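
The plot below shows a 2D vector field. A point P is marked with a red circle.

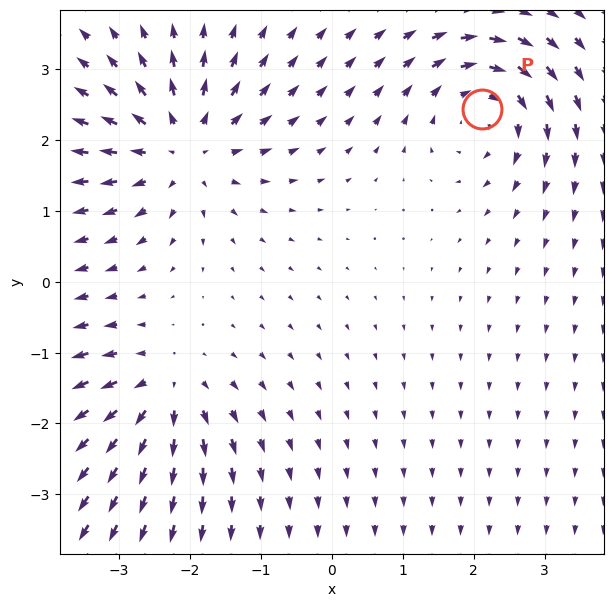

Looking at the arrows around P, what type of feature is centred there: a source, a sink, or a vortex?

vortex

At P (2.1, 2.4) the arrows circulate clockwise. Divergence ≈0, curl about -5 — near-zero divergence with nonzero curl is a vortex.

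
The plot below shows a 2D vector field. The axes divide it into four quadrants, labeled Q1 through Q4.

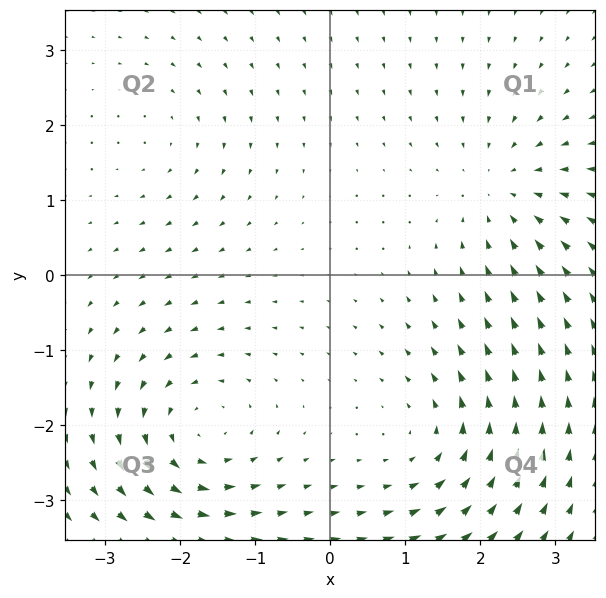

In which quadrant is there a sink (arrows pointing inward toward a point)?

The sink sits at approximately (2.3, 1.1), which lies in quadrant Q1. The divergence there is about -4, negative as expected for a sink.

Q1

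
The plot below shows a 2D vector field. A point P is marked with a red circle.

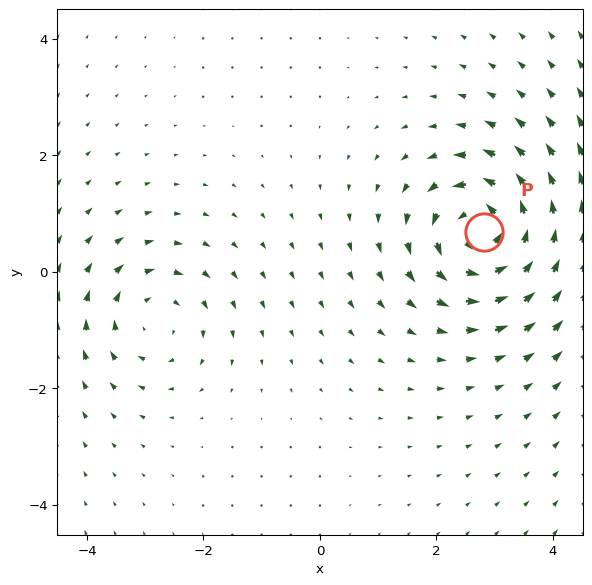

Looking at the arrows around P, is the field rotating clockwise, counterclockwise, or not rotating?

Near P at (2.8, 0.7) the arrows circulate counterclockwise. The curl (z-component) there is about +5; positive curl means counterclockwise rotation.

counterclockwise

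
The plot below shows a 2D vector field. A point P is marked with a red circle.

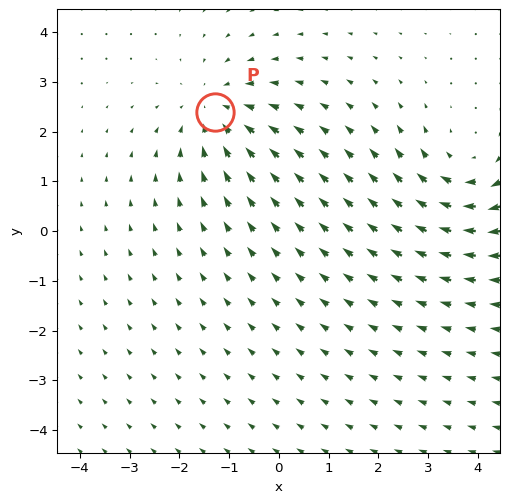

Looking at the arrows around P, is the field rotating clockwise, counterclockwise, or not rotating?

Near P at (-1.3, 2.4) the arrows show no circulation. The curl there is ≈0.

not rotating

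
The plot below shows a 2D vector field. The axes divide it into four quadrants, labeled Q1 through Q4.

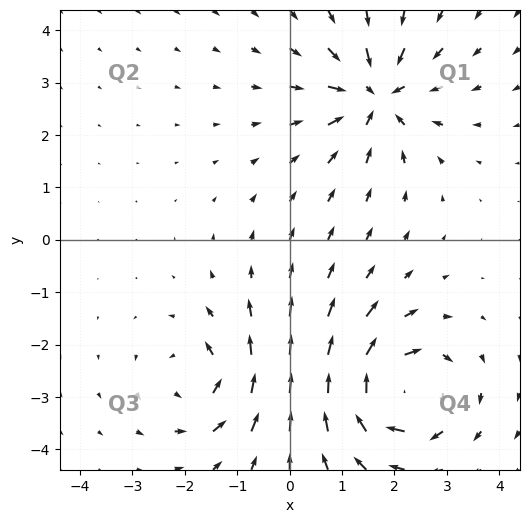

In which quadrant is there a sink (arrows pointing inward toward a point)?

Q1

The sink sits at approximately (1.6, 2.8), which lies in quadrant Q1. The divergence there is about -6, negative as expected for a sink.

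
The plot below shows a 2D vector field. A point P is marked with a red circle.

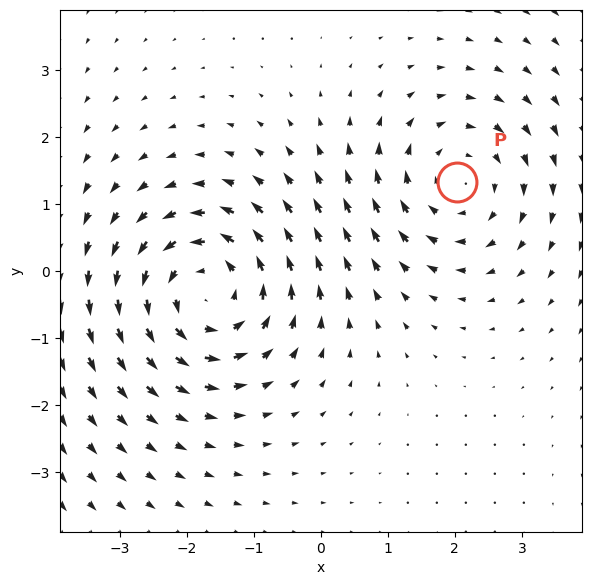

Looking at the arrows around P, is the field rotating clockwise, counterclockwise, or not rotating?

Near P at (2.0, 1.3) the arrows circulate clockwise. The curl (z-component) there is about -3; negative curl means clockwise rotation.

clockwise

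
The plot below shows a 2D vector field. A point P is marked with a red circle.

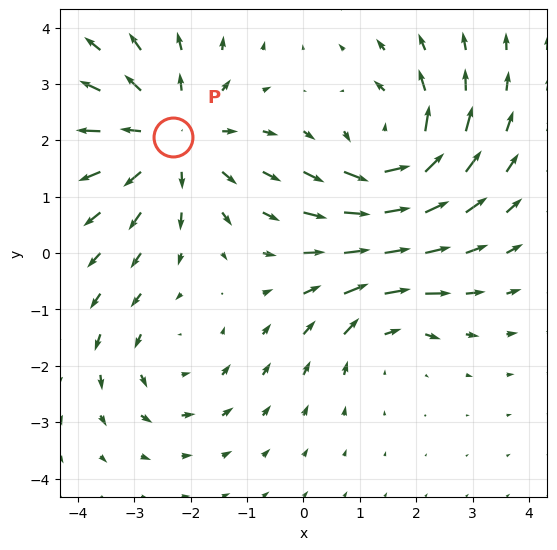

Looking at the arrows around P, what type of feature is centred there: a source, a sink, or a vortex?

source

At P (-2.3, 2.1) the arrows spread outward. Divergence about +4, curl ≈0 — positive divergence with near-zero curl is a source.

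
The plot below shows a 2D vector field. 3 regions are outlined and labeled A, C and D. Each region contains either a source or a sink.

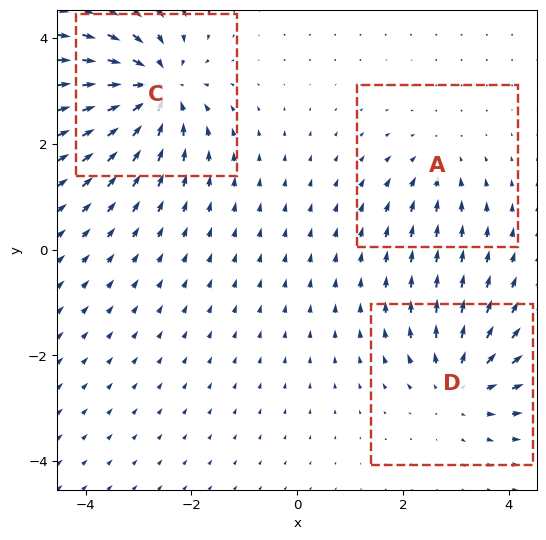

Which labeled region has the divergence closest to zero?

A

Divergence at each region's feature centre — A: about -2, C: about -5, D: about +4. Region A is closest to zero.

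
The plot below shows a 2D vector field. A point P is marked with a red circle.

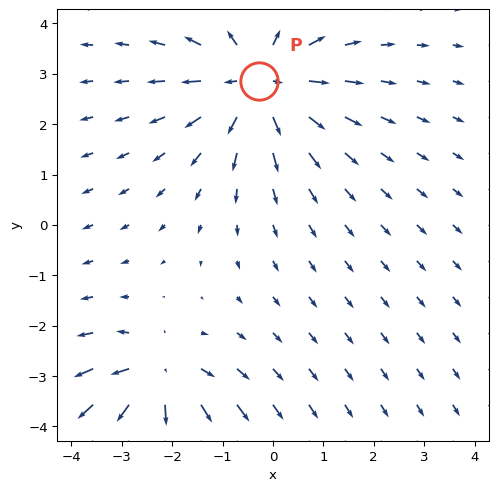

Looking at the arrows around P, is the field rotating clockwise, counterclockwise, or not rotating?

Near P at (-0.3, 2.9) the arrows show no circulation. The curl there is ≈0.

not rotating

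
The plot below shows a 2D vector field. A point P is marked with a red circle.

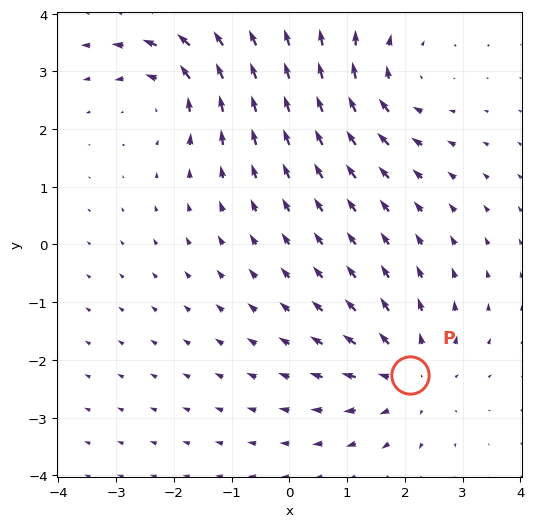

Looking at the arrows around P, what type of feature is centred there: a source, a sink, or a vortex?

At P (2.1, -2.3) the arrows spread outward. Divergence about +4, curl ≈0 — positive divergence with near-zero curl is a source.

source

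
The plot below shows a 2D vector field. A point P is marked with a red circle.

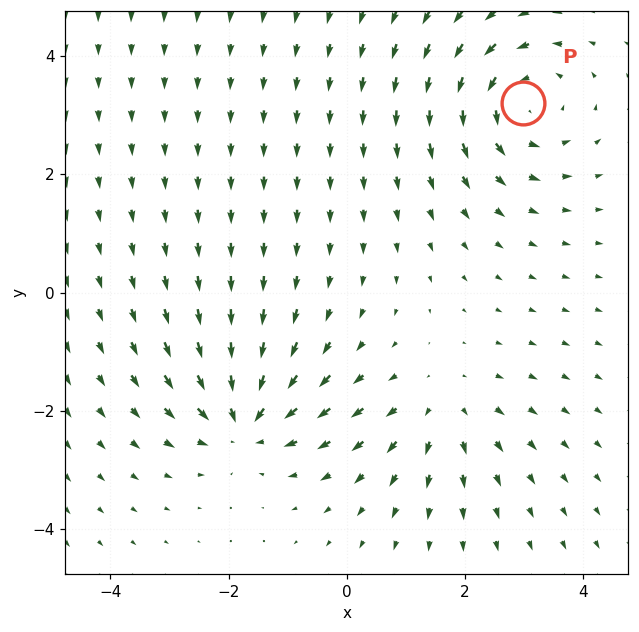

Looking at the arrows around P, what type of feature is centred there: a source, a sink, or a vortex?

vortex

At P (3.0, 3.2) the arrows circulate counterclockwise. Divergence ≈0, curl about +4 — near-zero divergence with nonzero curl is a vortex.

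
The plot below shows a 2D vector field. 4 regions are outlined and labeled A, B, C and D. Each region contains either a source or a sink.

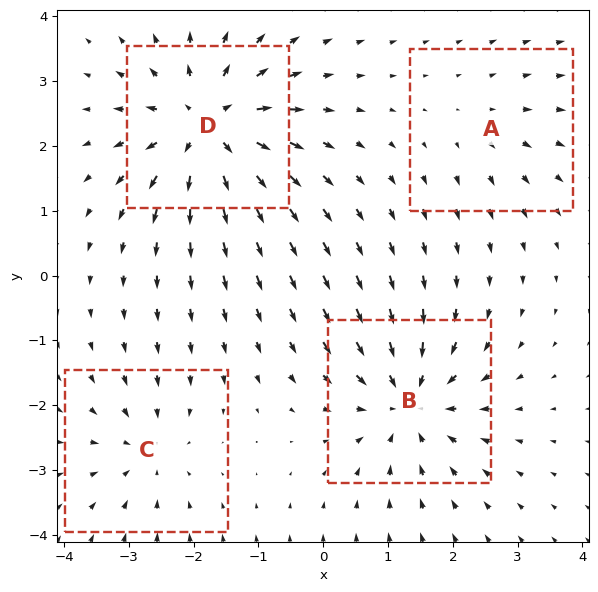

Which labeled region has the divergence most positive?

Divergence at each region's feature centre — A: about +2, B: about -6, C: about -4, D: about +7. Region D is most positive.

D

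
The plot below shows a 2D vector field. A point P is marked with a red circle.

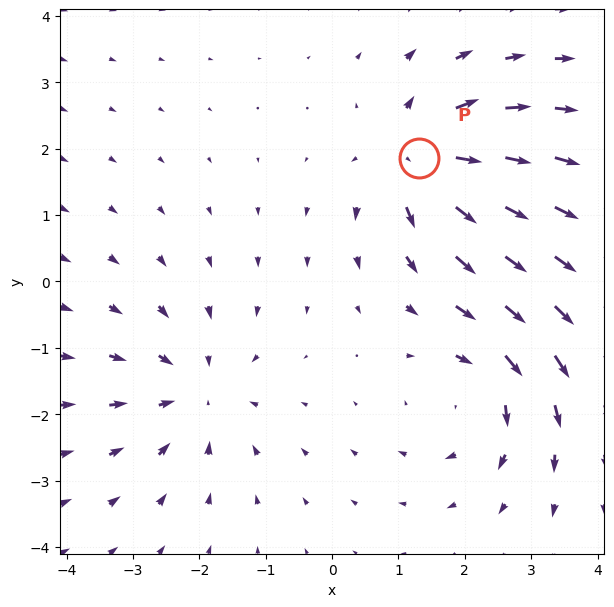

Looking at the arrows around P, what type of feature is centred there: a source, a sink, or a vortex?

source

At P (1.3, 1.9) the arrows spread outward. Divergence about +4, curl ≈0 — positive divergence with near-zero curl is a source.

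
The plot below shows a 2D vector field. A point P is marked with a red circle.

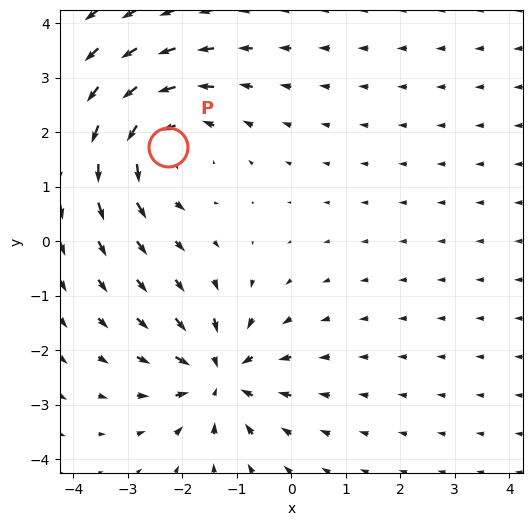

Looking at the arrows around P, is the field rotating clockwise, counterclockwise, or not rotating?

counterclockwise

Near P at (-2.3, 1.7) the arrows circulate counterclockwise. The curl (z-component) there is about +3; positive curl means counterclockwise rotation.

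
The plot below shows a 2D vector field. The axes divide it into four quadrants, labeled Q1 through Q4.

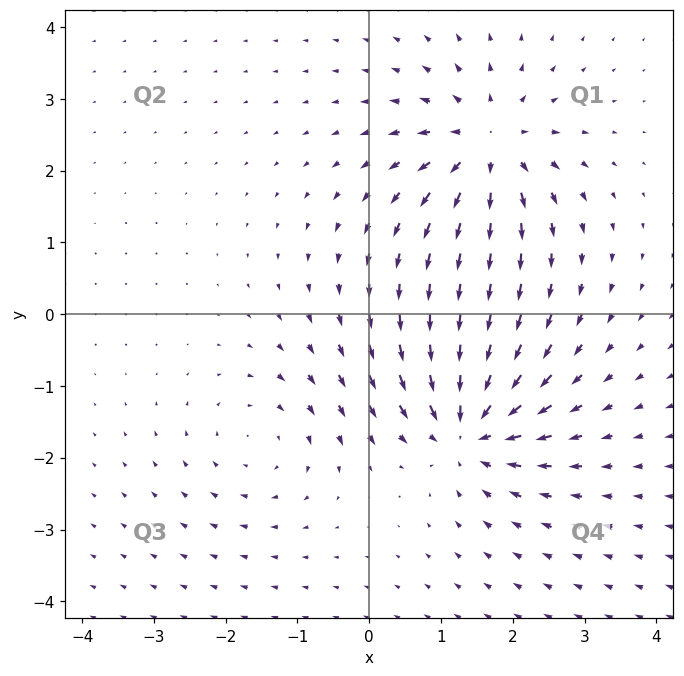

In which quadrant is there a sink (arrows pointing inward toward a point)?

The sink sits at approximately (1.4, -1.6), which lies in quadrant Q4. The divergence there is about -7, negative as expected for a sink.

Q4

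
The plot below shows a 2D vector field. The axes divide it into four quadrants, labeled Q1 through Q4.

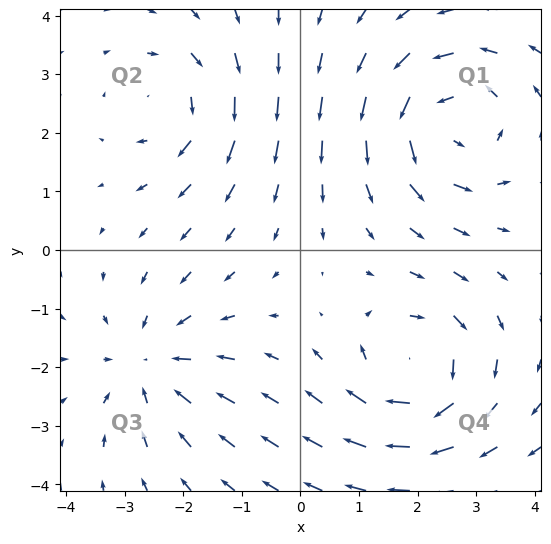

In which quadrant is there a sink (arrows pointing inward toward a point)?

The sink sits at approximately (-2.6, -2.0), which lies in quadrant Q3. The divergence there is about -3, negative as expected for a sink.

Q3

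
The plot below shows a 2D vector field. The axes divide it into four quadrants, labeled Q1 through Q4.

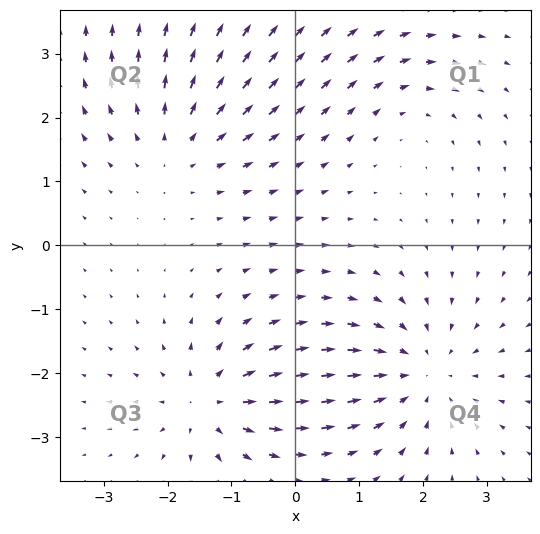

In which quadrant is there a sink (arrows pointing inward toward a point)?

Q4

The sink sits at approximately (2.0, -2.0), which lies in quadrant Q4. The divergence there is about -4, negative as expected for a sink.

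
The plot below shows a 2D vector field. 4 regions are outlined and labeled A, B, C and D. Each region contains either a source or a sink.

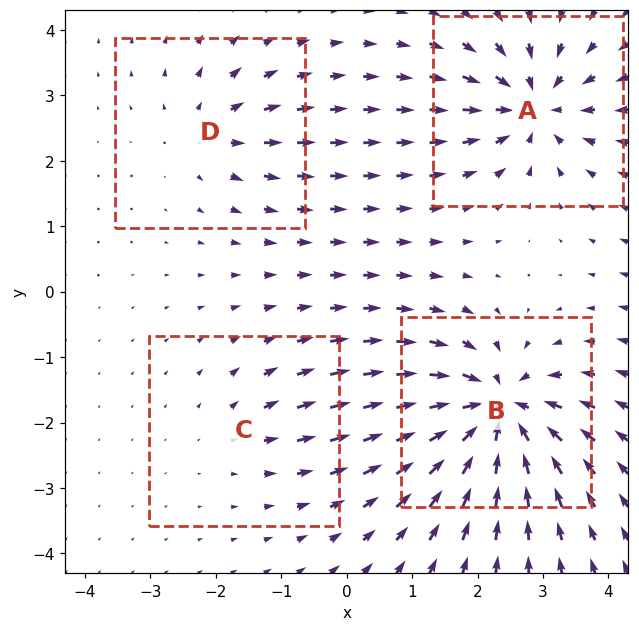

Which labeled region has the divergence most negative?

B

Divergence at each region's feature centre — A: about -7, B: about -9, C: about +3, D: about +4. Region B is most negative.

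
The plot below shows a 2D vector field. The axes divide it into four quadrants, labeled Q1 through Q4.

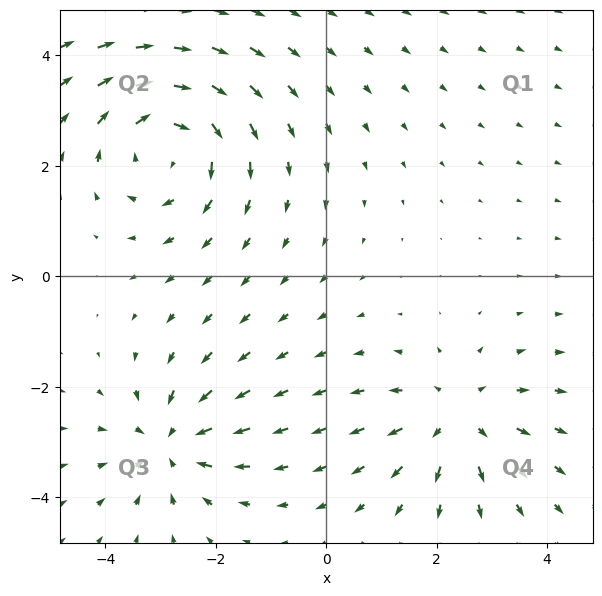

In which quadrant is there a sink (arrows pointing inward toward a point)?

Q3

The sink sits at approximately (-2.8, -3.0), which lies in quadrant Q3. The divergence there is about -3, negative as expected for a sink.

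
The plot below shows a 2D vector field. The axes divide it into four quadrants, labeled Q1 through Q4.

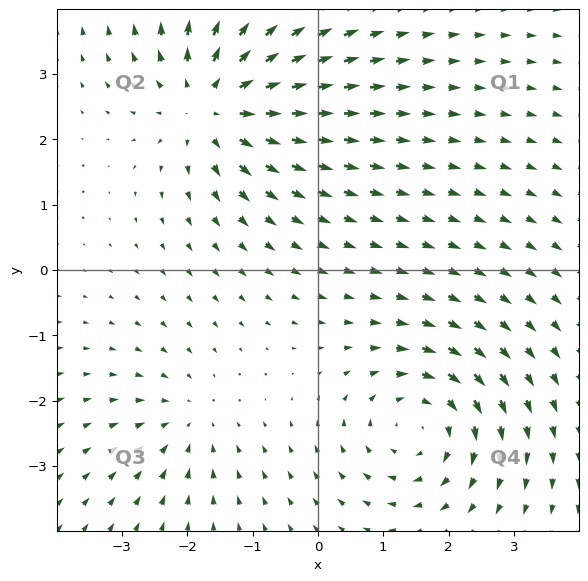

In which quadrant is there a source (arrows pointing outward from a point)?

Q2

The source sits at approximately (-1.6, 2.5), which lies in quadrant Q2. The divergence there is about +5, positive as expected for a source.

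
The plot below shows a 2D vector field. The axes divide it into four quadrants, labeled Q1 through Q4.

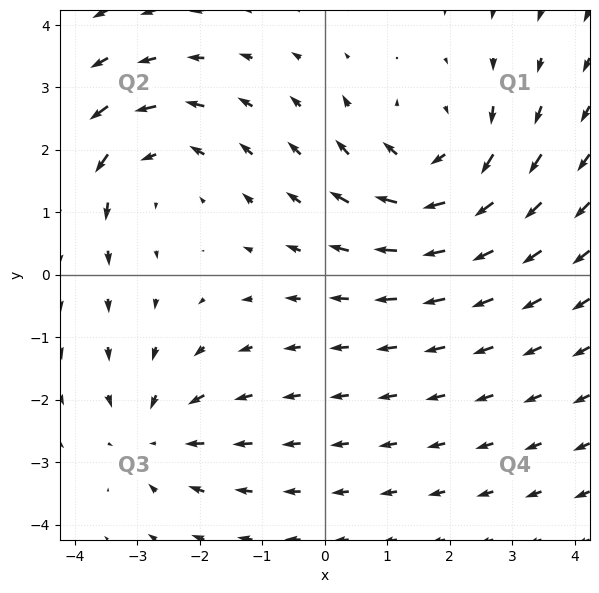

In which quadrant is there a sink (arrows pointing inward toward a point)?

The sink sits at approximately (-2.7, -2.6), which lies in quadrant Q3. The divergence there is about -3, negative as expected for a sink.

Q3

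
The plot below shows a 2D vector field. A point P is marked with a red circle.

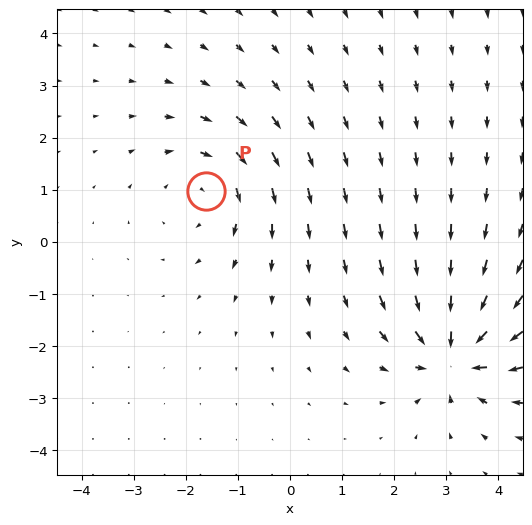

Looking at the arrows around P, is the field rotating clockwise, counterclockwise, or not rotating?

clockwise

Near P at (-1.6, 1.0) the arrows circulate clockwise. The curl (z-component) there is about -4; negative curl means clockwise rotation.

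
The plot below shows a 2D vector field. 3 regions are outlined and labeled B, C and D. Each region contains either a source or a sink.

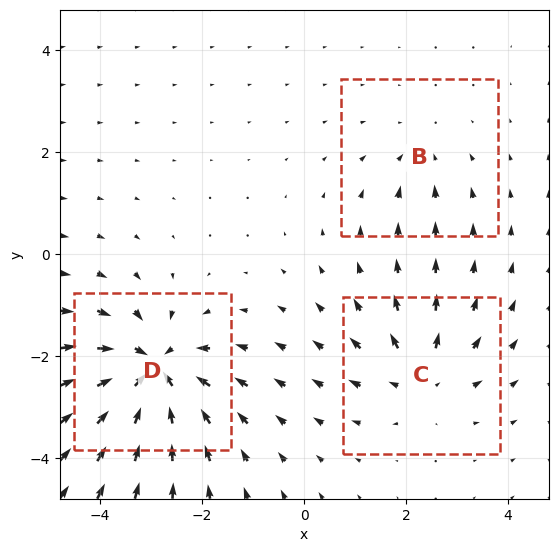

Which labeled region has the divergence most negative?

Divergence at each region's feature centre — B: about -2, C: about +3, D: about -6. Region D is most negative.

D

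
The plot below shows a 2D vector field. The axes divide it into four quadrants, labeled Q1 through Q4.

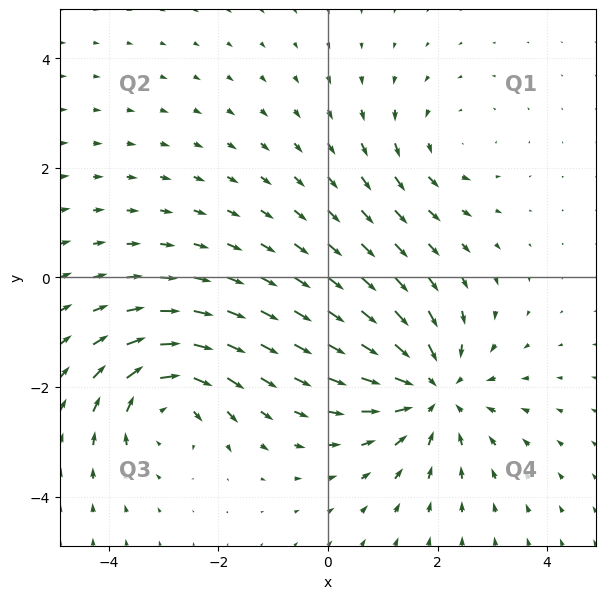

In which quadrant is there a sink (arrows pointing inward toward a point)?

Q4

The sink sits at approximately (1.9, -2.1), which lies in quadrant Q4. The divergence there is about -4, negative as expected for a sink.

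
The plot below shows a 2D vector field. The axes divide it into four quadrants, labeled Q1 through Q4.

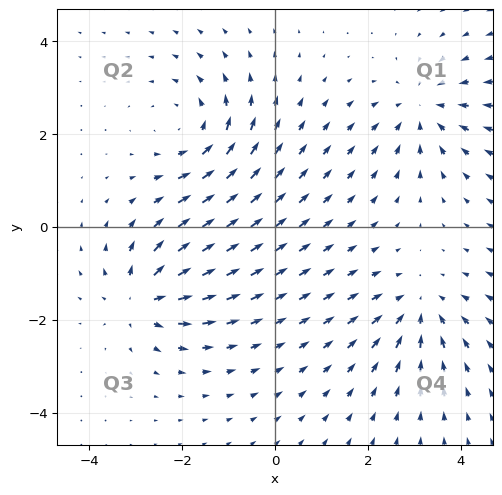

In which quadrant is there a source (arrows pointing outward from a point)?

Q3

The source sits at approximately (-2.9, -1.6), which lies in quadrant Q3. The divergence there is about +5, positive as expected for a source.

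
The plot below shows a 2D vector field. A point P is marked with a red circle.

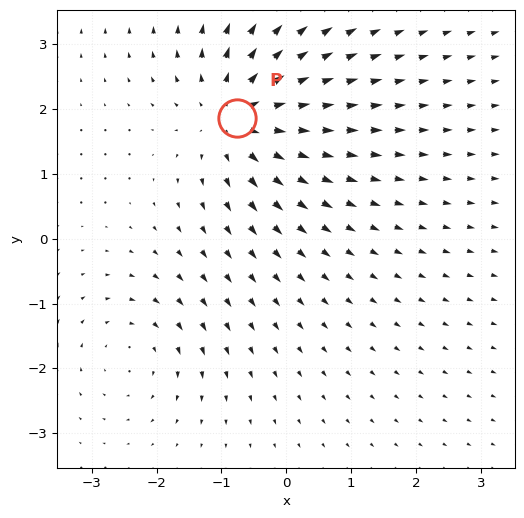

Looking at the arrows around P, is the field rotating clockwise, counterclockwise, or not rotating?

not rotating

Near P at (-0.8, 1.9) the arrows show no circulation. The curl there is ≈0.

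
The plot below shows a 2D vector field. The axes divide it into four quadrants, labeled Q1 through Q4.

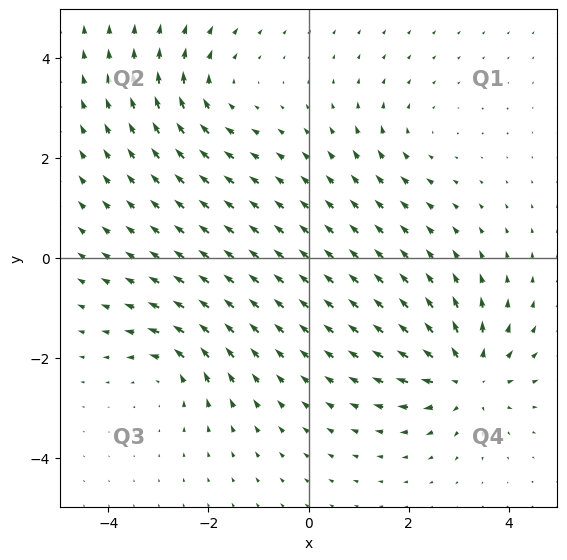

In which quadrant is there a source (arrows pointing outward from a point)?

Q4

The source sits at approximately (3.2, -2.4), which lies in quadrant Q4. The divergence there is about +5, positive as expected for a source.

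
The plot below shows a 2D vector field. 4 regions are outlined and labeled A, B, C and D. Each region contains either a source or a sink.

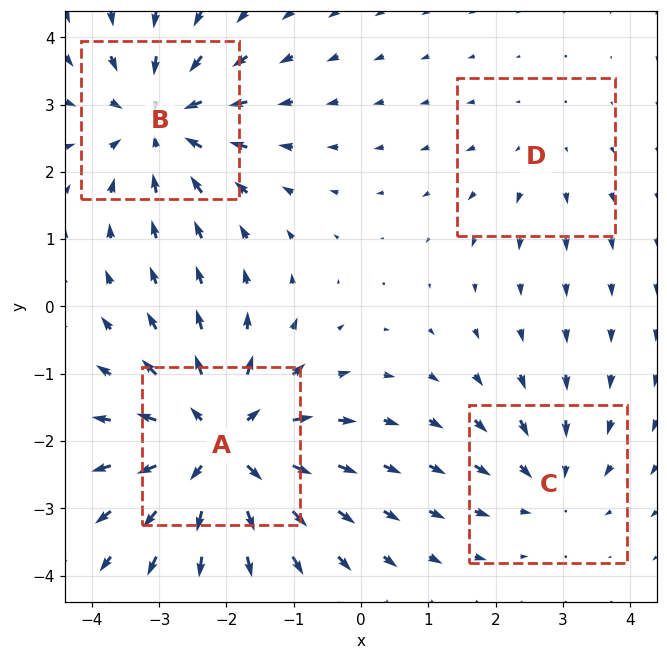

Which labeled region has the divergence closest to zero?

Divergence at each region's feature centre — A: about +7, B: about -5, C: about -3, D: about +2. Region D is closest to zero.

D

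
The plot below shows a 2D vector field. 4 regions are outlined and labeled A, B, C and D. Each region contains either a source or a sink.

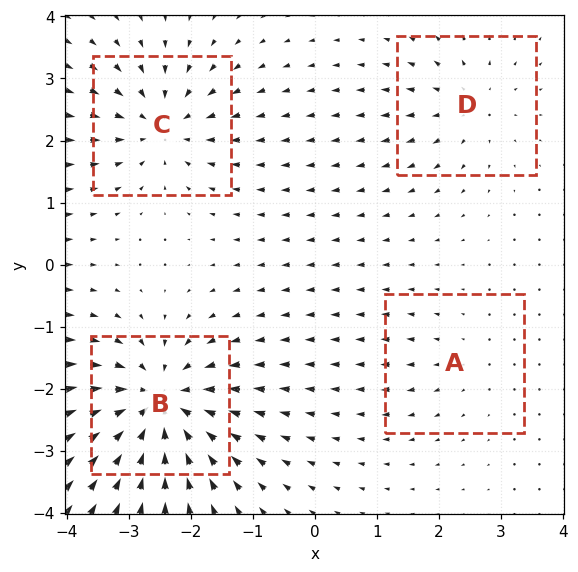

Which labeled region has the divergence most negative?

Divergence at each region's feature centre — A: about +2, B: about -8, C: about -5, D: about +4. Region B is most negative.

B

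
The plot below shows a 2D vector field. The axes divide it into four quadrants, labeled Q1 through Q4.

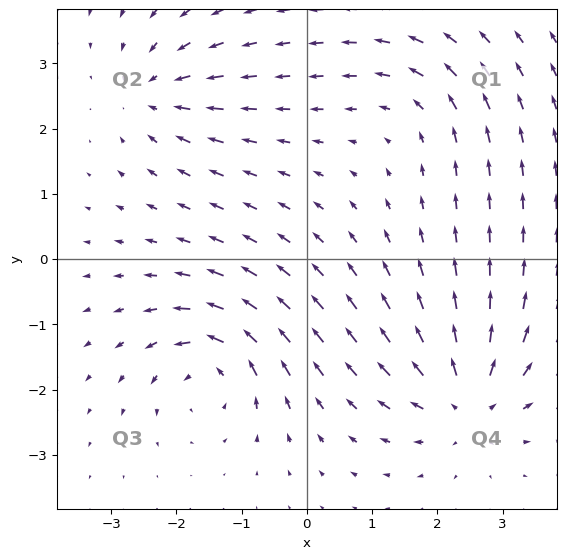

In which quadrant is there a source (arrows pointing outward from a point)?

Q4

The source sits at approximately (2.4, -2.2), which lies in quadrant Q4. The divergence there is about +6, positive as expected for a source.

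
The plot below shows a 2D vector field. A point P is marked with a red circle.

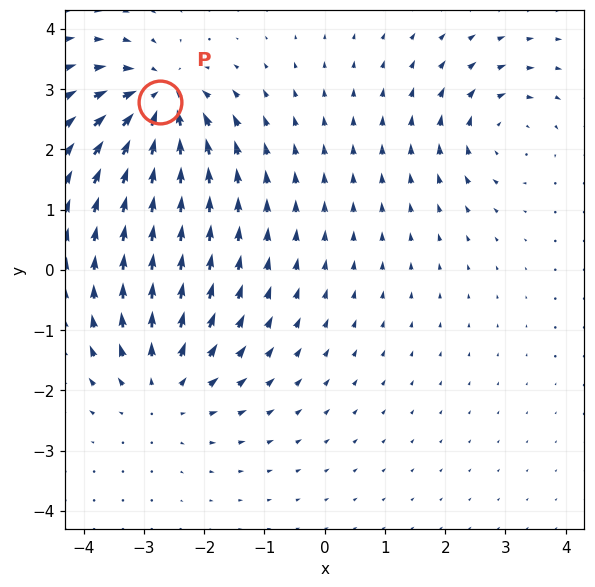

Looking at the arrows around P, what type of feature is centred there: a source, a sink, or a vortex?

At P (-2.7, 2.8) the arrows converge inward. Divergence about -7, curl ≈0 — negative divergence with near-zero curl is a sink.

sink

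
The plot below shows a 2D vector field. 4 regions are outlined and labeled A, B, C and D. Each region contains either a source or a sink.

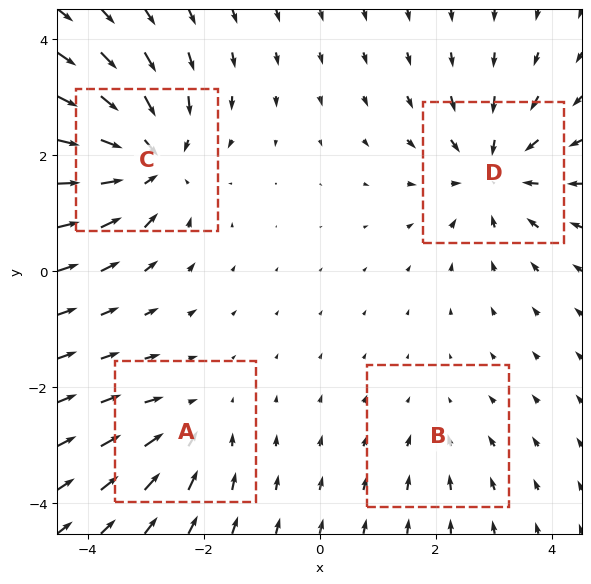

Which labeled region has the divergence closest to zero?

B

Divergence at each region's feature centre — A: about -3, B: about -2, C: about -6, D: about -5. Region B is closest to zero.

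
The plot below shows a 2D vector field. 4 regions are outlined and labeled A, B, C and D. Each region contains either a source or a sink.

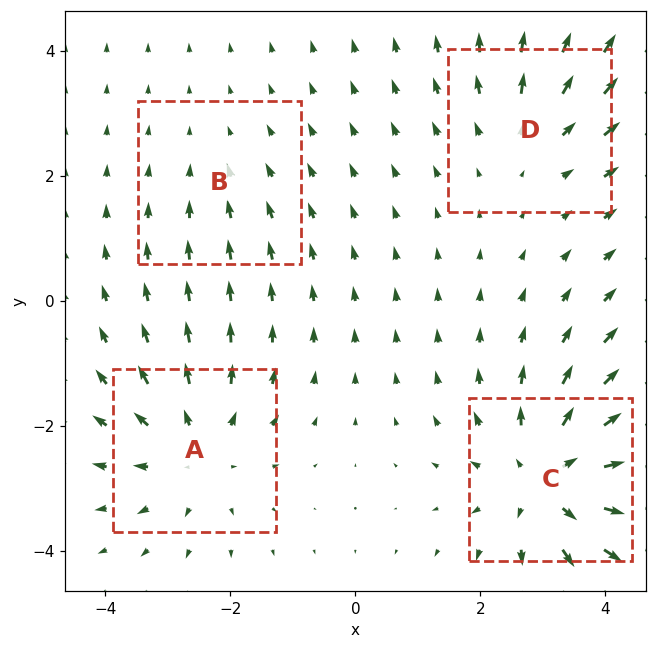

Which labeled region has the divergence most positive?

Divergence at each region's feature centre — A: about +4, B: about -1, C: about +6, D: about +3. Region C is most positive.

C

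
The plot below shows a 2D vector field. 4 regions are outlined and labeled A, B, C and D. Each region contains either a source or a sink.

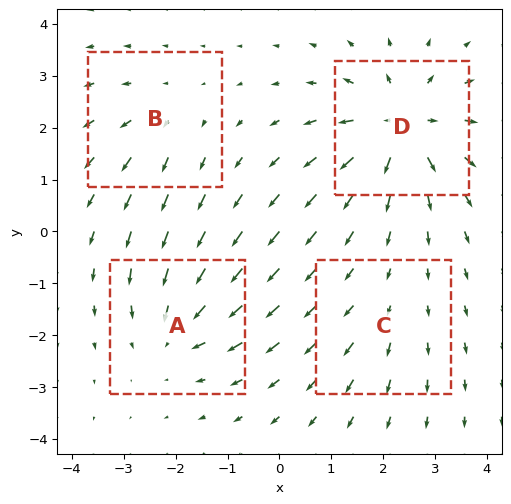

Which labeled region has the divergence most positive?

D

Divergence at each region's feature centre — A: about -4, B: about +3, C: about +2, D: about +7. Region D is most positive.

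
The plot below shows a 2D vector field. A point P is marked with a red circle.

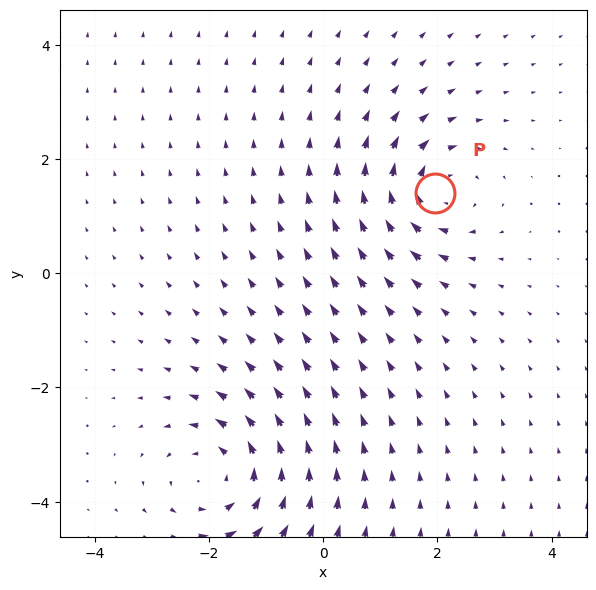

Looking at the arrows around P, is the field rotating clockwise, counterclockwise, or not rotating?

Near P at (2.0, 1.4) the arrows circulate clockwise. The curl (z-component) there is about -4; negative curl means clockwise rotation.

clockwise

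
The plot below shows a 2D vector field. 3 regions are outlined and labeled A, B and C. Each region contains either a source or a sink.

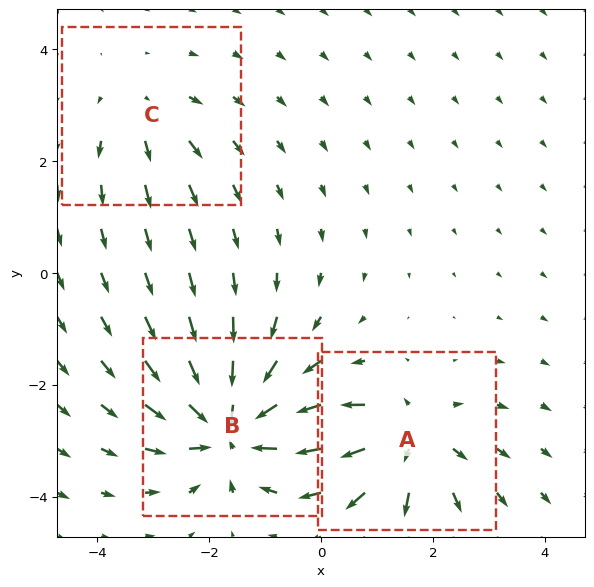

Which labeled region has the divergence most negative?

Divergence at each region's feature centre — A: about +4, B: about -6, C: about +2. Region B is most negative.

B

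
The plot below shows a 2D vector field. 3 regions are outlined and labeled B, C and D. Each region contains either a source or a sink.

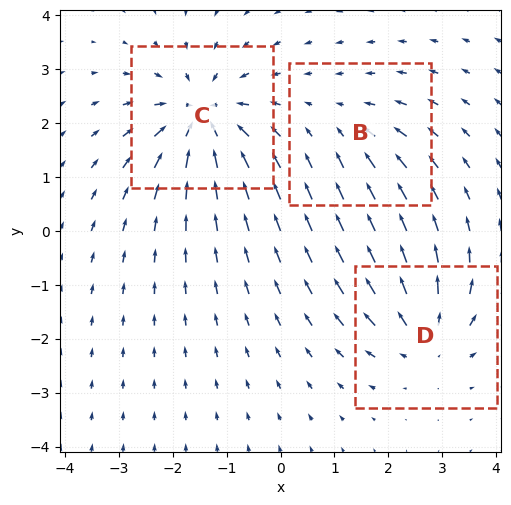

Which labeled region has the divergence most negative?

Divergence at each region's feature centre — B: about -2, C: about -6, D: about +4. Region C is most negative.

C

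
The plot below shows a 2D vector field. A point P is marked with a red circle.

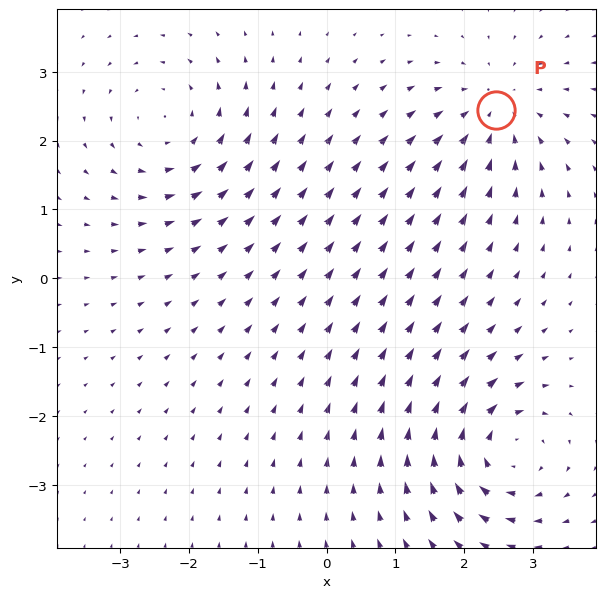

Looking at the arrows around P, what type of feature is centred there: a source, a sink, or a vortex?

At P (2.5, 2.4) the arrows converge inward. Divergence about -5, curl ≈0 — negative divergence with near-zero curl is a sink.

sink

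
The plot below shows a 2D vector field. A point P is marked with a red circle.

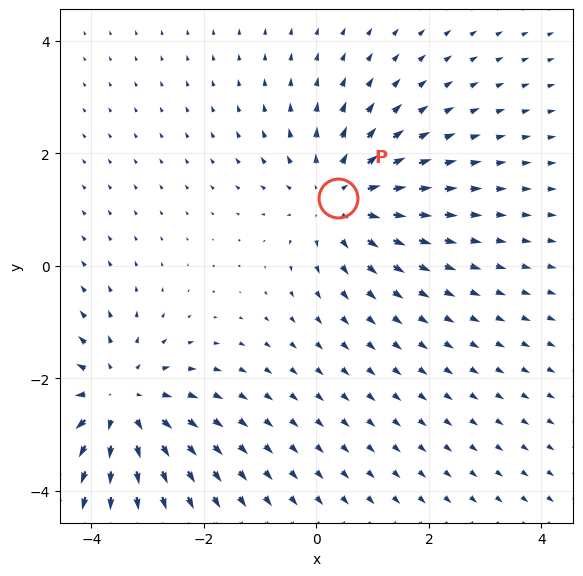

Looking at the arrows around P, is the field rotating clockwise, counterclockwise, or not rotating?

not rotating

Near P at (0.4, 1.2) the arrows show no circulation. The curl there is ≈0.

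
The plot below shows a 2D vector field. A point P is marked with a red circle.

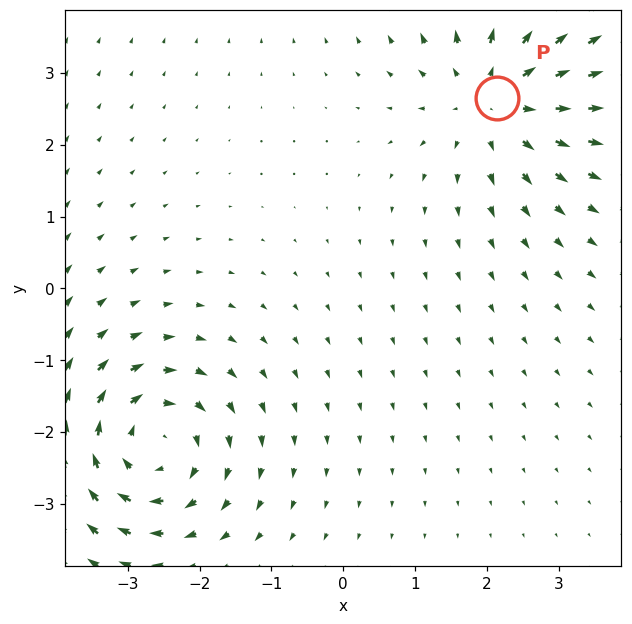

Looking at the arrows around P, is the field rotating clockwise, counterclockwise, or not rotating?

not rotating

Near P at (2.1, 2.7) the arrows show no circulation. The curl there is ≈0.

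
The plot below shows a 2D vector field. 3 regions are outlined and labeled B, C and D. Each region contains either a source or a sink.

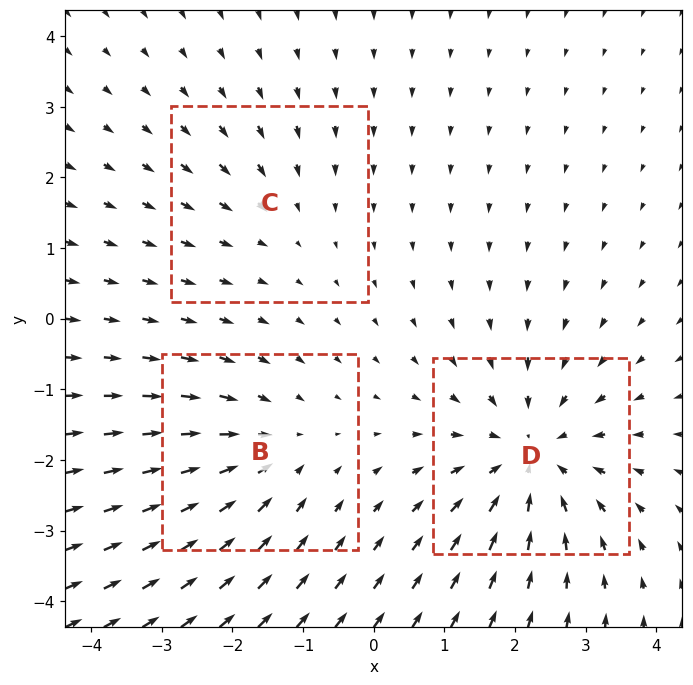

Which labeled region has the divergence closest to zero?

C

Divergence at each region's feature centre — B: about -3, C: about -2, D: about -4. Region C is closest to zero.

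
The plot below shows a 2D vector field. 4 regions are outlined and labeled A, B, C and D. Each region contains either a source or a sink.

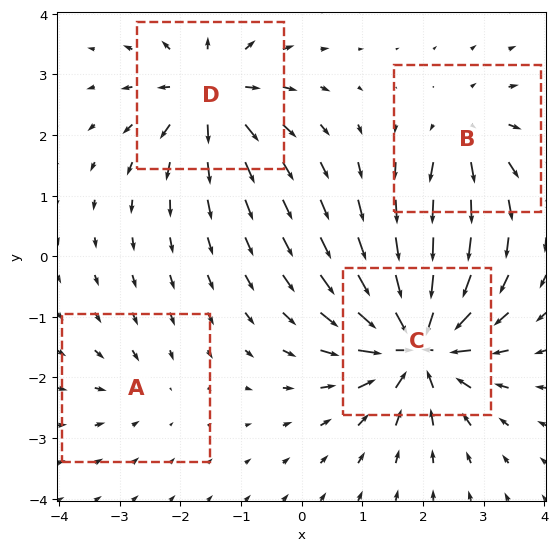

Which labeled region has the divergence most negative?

Divergence at each region's feature centre — A: about -2, B: about +4, C: about -9, D: about +6. Region C is most negative.

C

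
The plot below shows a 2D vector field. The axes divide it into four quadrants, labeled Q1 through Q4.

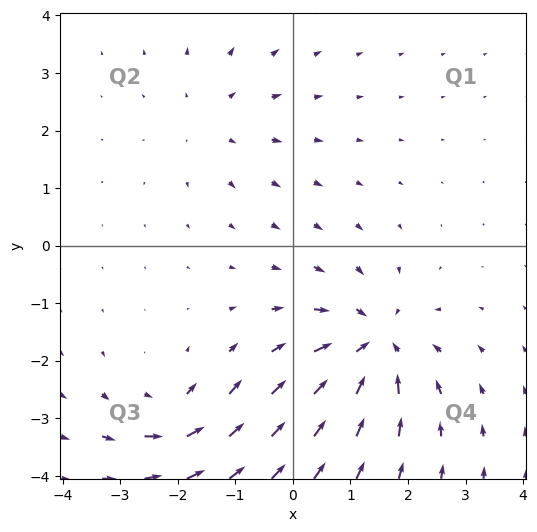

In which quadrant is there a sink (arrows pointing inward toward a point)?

The sink sits at approximately (1.4, -1.7), which lies in quadrant Q4. The divergence there is about -5, negative as expected for a sink.

Q4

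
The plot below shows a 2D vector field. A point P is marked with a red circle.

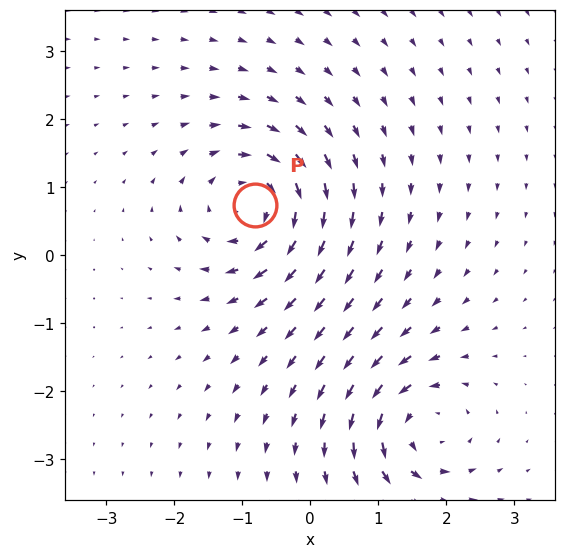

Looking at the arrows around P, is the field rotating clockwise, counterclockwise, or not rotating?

clockwise

Near P at (-0.8, 0.7) the arrows circulate clockwise. The curl (z-component) there is about -7; negative curl means clockwise rotation.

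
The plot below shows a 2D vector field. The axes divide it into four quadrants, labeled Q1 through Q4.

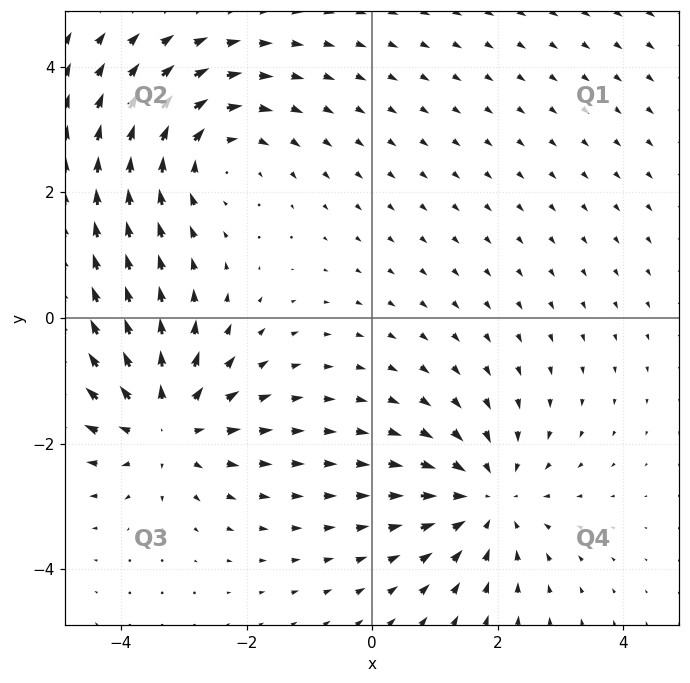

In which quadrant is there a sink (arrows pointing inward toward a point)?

Q4

The sink sits at approximately (1.8, -2.9), which lies in quadrant Q4. The divergence there is about -3, negative as expected for a sink.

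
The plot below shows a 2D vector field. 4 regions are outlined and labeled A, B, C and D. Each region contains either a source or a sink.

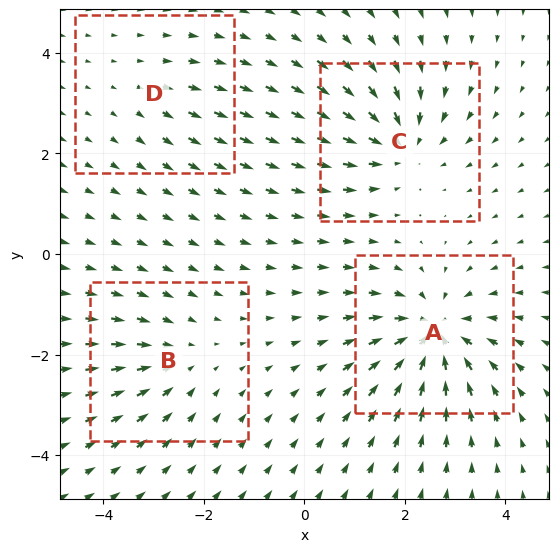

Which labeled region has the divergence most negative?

A

Divergence at each region's feature centre — A: about -7, B: about -3, C: about -5, D: about +2. Region A is most negative.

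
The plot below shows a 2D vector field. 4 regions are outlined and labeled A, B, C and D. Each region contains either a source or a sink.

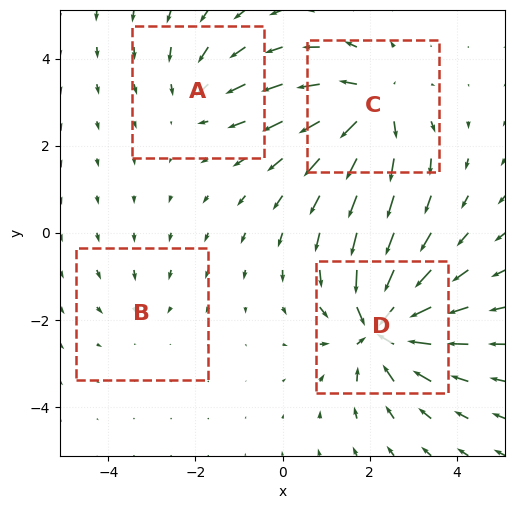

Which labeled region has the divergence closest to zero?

B

Divergence at each region's feature centre — A: about -3, B: about -2, C: about +6, D: about -8. Region B is closest to zero.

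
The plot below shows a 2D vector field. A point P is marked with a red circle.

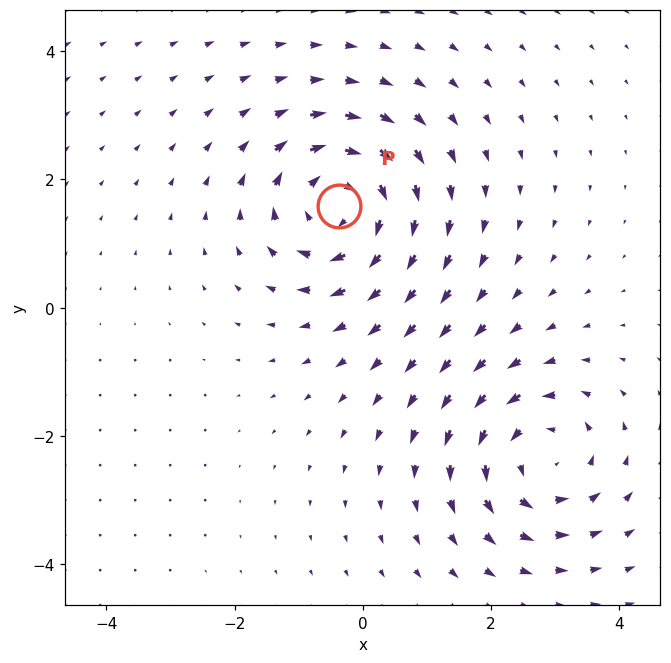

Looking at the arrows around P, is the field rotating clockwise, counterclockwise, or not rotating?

Near P at (-0.4, 1.6) the arrows circulate clockwise. The curl (z-component) there is about -5; negative curl means clockwise rotation.

clockwise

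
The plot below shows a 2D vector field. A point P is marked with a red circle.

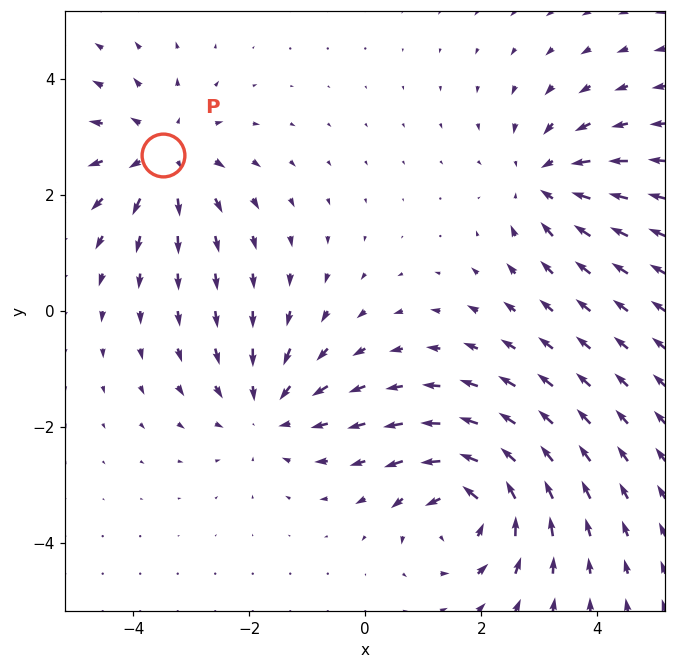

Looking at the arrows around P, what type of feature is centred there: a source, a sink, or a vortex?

At P (-3.5, 2.7) the arrows spread outward. Divergence about +4, curl ≈0 — positive divergence with near-zero curl is a source.

source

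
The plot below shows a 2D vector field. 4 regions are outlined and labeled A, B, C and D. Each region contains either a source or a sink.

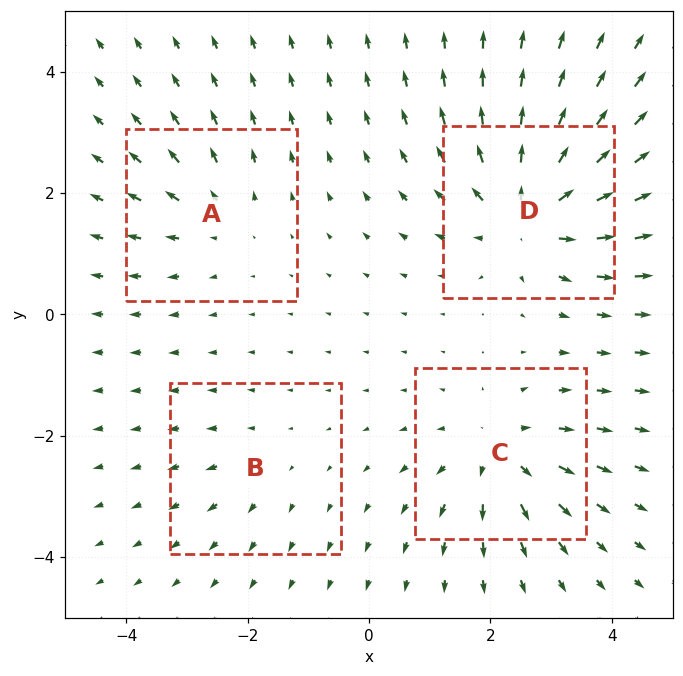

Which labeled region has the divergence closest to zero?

B

Divergence at each region's feature centre — A: about +3, B: about +2, C: about +5, D: about +7. Region B is closest to zero.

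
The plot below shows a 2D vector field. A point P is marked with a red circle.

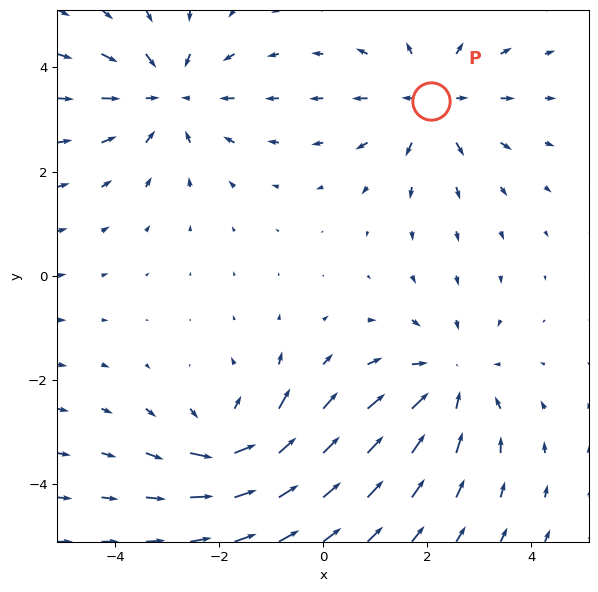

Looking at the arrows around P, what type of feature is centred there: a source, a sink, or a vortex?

At P (2.1, 3.4) the arrows spread outward. Divergence about +4, curl ≈0 — positive divergence with near-zero curl is a source.

source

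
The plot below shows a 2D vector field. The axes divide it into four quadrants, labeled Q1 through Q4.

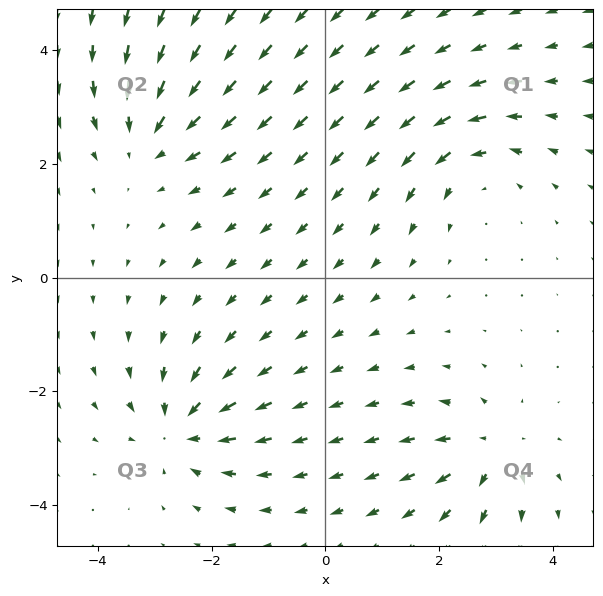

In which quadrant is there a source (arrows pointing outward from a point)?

Q4

The source sits at approximately (2.9, -3.1), which lies in quadrant Q4. The divergence there is about +4, positive as expected for a source.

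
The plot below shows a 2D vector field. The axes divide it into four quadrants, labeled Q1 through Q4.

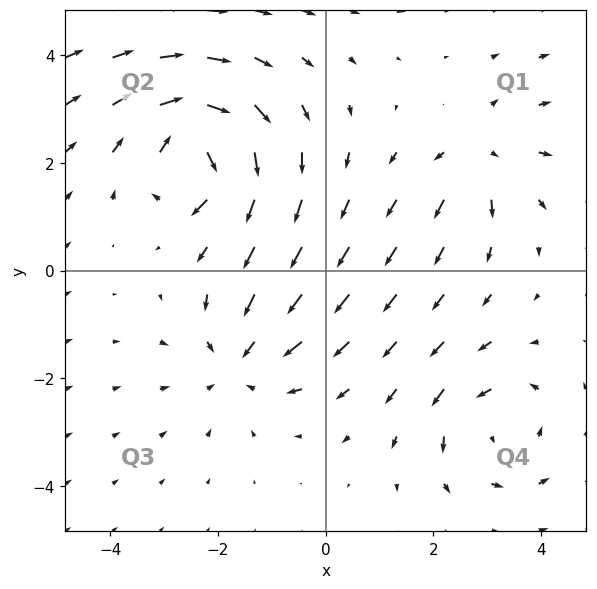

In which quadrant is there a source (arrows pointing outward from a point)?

The source sits at approximately (2.9, 2.1), which lies in quadrant Q1. The divergence there is about +4, positive as expected for a source.

Q1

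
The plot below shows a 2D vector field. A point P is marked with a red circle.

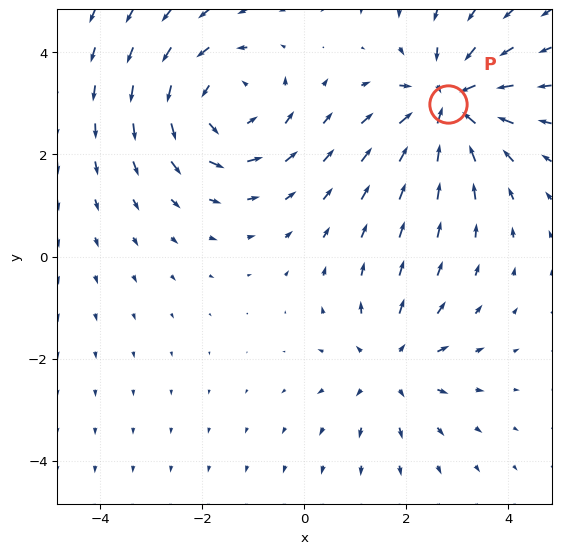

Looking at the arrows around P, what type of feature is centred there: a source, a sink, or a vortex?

sink

At P (2.8, 3.0) the arrows converge inward. Divergence about -5, curl ≈0 — negative divergence with near-zero curl is a sink.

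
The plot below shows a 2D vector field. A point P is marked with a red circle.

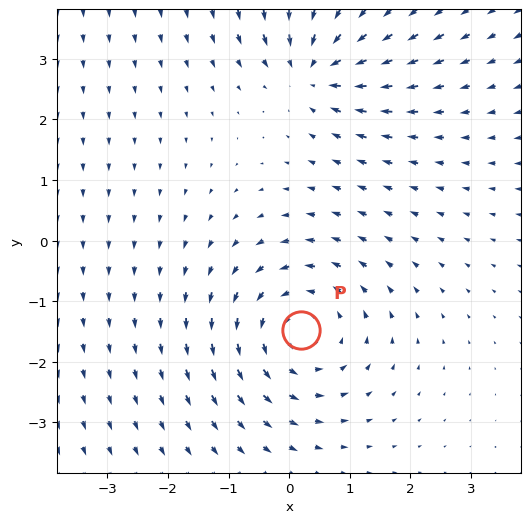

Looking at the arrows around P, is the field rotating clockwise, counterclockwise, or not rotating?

Near P at (0.2, -1.5) the arrows circulate counterclockwise. The curl (z-component) there is about +4; positive curl means counterclockwise rotation.

counterclockwise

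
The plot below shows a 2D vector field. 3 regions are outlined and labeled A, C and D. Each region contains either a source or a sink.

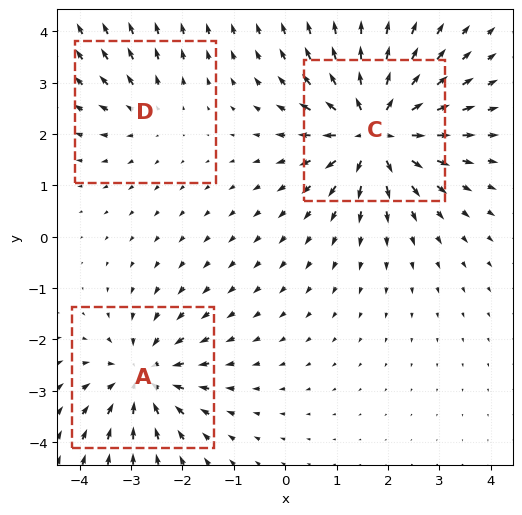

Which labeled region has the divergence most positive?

Divergence at each region's feature centre — A: about -4, C: about +5, D: about +2. Region C is most positive.

C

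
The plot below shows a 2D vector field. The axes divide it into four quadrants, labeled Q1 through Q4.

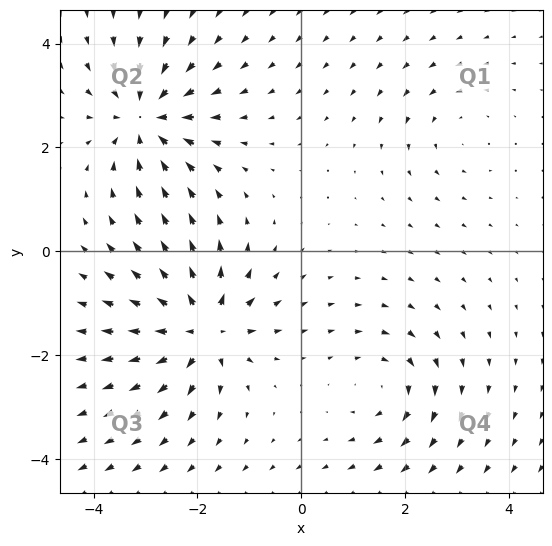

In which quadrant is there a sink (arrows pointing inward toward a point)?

The sink sits at approximately (-3.0, 2.6), which lies in quadrant Q2. The divergence there is about -5, negative as expected for a sink.

Q2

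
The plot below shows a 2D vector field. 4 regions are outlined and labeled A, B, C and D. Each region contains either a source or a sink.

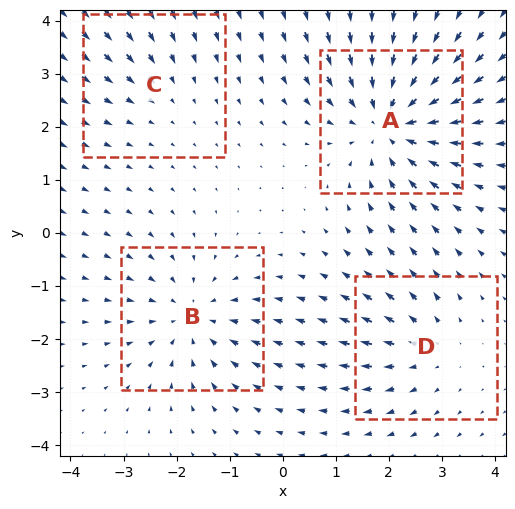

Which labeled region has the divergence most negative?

Divergence at each region's feature centre — A: about -6, B: about -4, C: about -2, D: about +3. Region A is most negative.

A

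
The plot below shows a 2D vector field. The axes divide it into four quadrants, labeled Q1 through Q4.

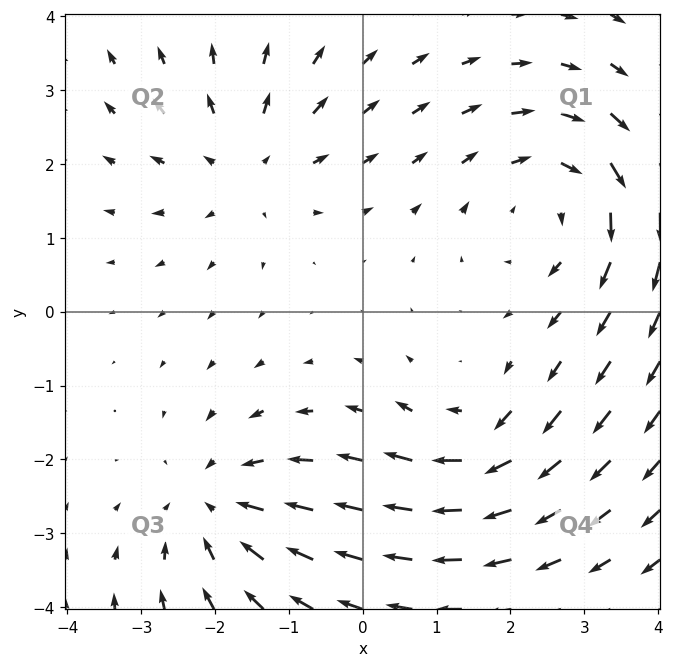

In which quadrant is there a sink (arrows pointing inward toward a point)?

The sink sits at approximately (-2.0, -2.6), which lies in quadrant Q3. The divergence there is about -4, negative as expected for a sink.

Q3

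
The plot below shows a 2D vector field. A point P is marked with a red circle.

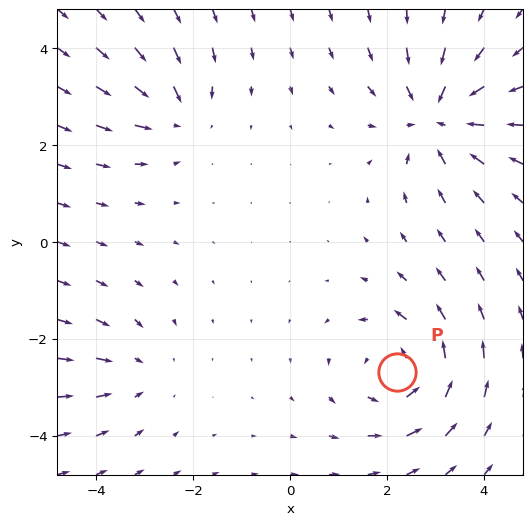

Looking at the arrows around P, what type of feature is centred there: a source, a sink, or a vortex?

vortex

At P (2.2, -2.7) the arrows circulate counterclockwise. Divergence ≈0, curl about +4 — near-zero divergence with nonzero curl is a vortex.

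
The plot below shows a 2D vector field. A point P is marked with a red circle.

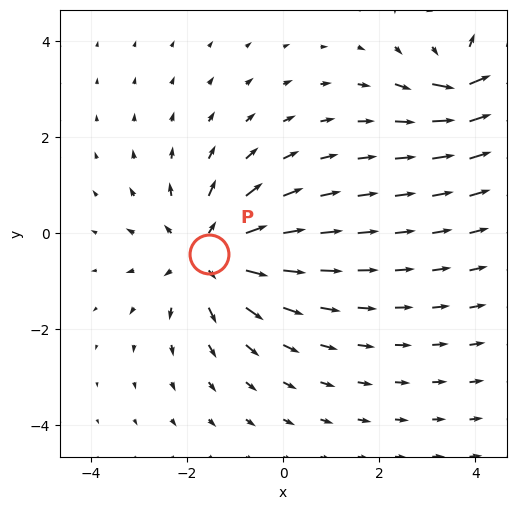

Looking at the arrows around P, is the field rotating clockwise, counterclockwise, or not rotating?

Near P at (-1.5, -0.4) the arrows show no circulation. The curl there is ≈0.

not rotating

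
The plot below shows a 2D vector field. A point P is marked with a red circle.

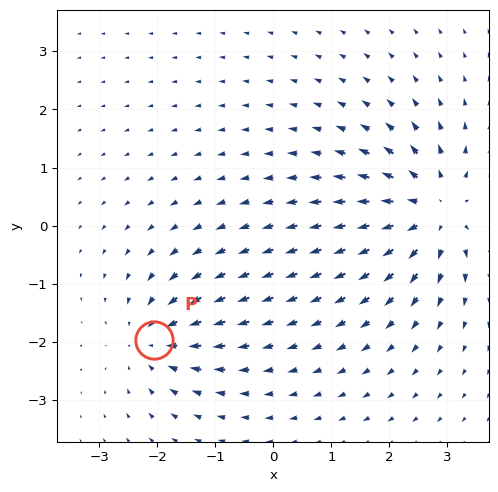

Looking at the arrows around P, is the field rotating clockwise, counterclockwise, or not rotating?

Near P at (-2.1, -2.0) the arrows show no circulation. The curl there is ≈0.

not rotating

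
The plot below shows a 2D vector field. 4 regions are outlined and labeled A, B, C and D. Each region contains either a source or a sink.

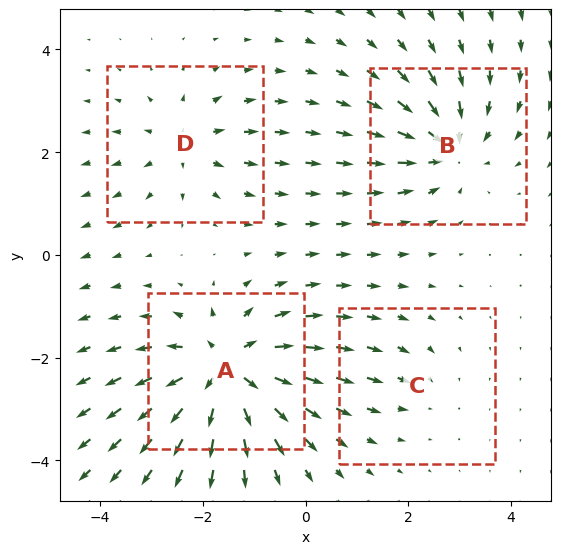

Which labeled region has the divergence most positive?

Divergence at each region's feature centre — A: about +8, B: about -5, C: about -2, D: about +4. Region A is most positive.

A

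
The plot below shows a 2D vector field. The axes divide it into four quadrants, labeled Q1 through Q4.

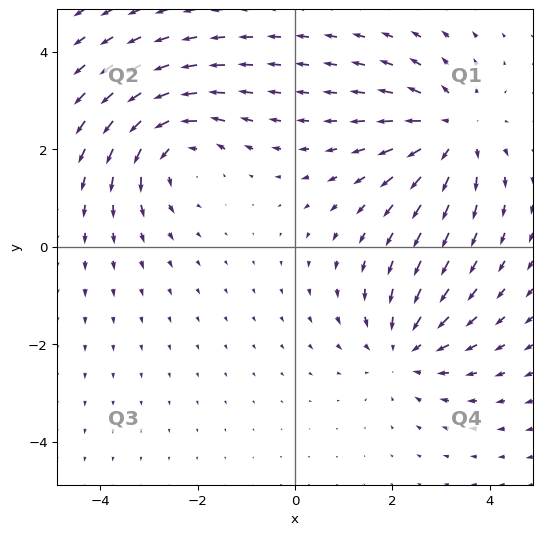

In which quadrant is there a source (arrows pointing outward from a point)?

Q1

The source sits at approximately (3.2, 2.4), which lies in quadrant Q1. The divergence there is about +4, positive as expected for a source.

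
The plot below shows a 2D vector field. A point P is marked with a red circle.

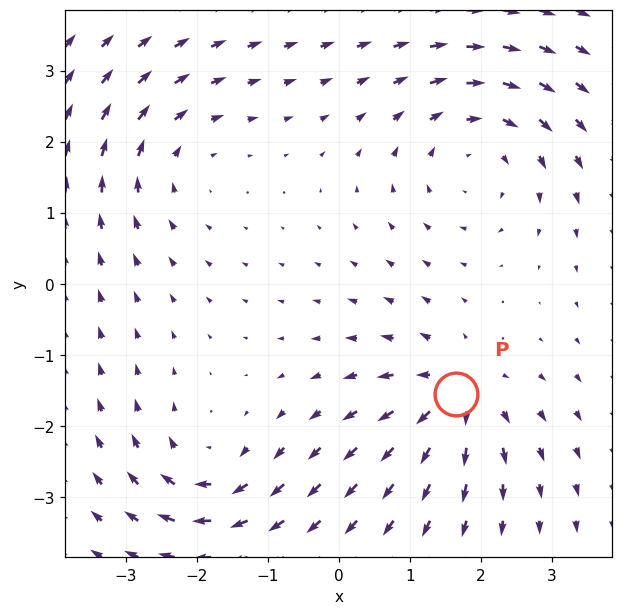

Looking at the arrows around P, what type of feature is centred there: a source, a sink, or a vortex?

At P (1.6, -1.5) the arrows spread outward. Divergence about +6, curl ≈0 — positive divergence with near-zero curl is a source.

source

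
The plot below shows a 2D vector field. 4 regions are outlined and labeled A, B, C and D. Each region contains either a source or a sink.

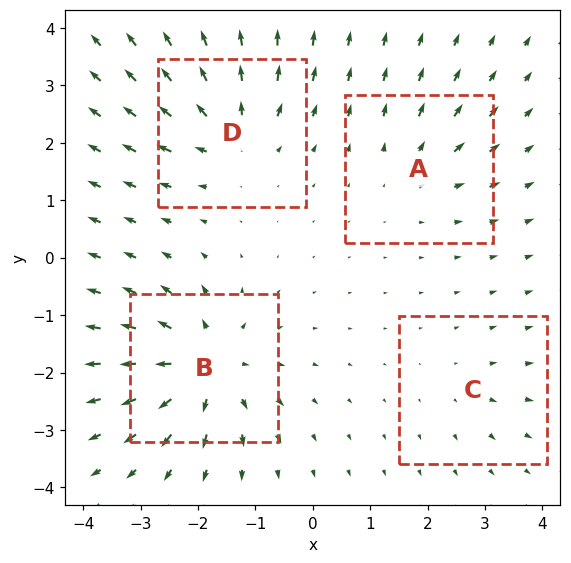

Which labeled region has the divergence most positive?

Divergence at each region's feature centre — A: about +3, B: about +7, C: about +2, D: about +6. Region B is most positive.

B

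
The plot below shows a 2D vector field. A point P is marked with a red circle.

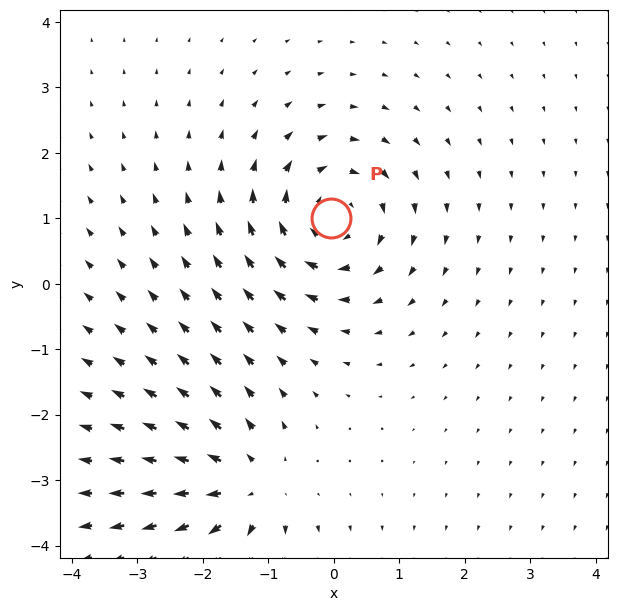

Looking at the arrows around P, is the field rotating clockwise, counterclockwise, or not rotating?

clockwise

Near P at (-0.0, 1.0) the arrows circulate clockwise. The curl (z-component) there is about -4; negative curl means clockwise rotation.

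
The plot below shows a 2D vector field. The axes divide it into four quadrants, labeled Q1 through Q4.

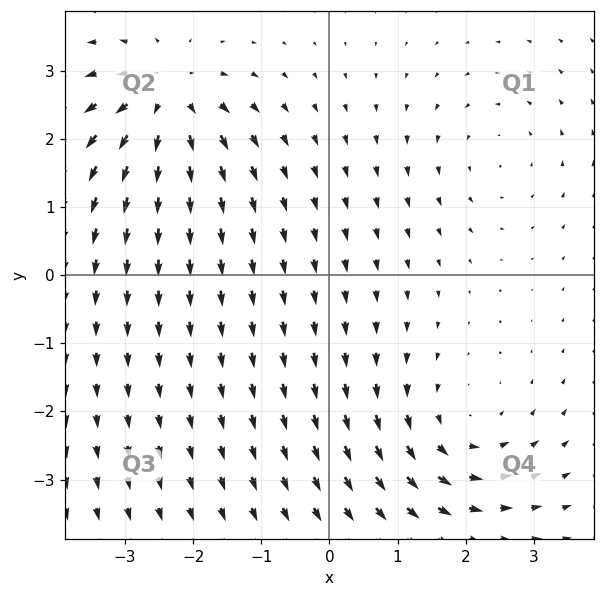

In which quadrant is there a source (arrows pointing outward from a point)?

Q2

The source sits at approximately (-2.4, 2.6), which lies in quadrant Q2. The divergence there is about +6, positive as expected for a source.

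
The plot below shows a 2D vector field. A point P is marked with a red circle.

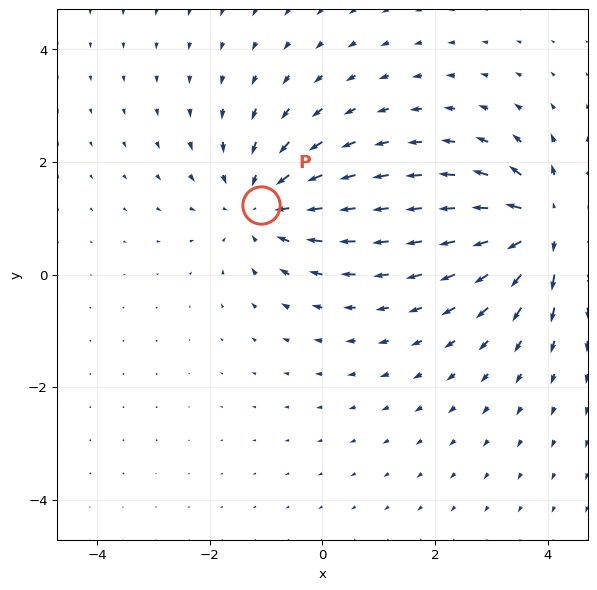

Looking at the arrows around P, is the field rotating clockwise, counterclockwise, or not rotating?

not rotating

Near P at (-1.1, 1.2) the arrows show no circulation. The curl there is ≈0.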